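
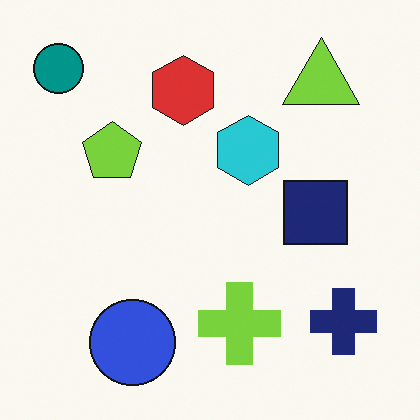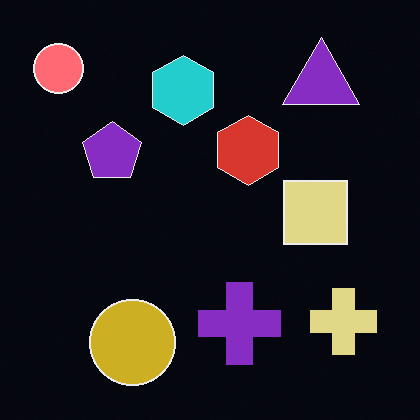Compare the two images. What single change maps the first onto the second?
The transformation is: color-inverted (negative).

The light background has become dark and every shape's color is its complement — a photographic negative.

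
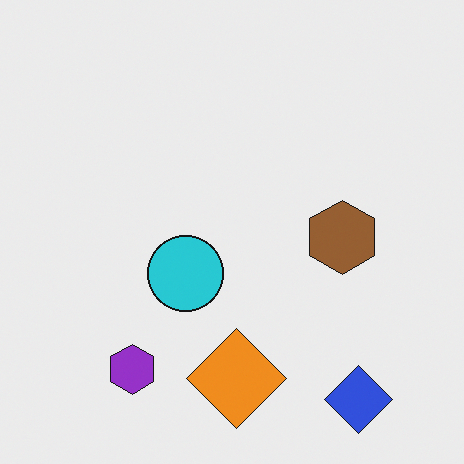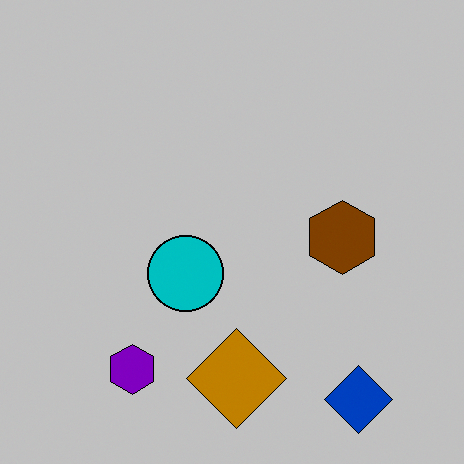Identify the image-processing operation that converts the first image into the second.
The image was aggressively posterized.

Each flat color has snapped to a coarser quantized level — most visibly, the near-white background has dropped to a flat grey.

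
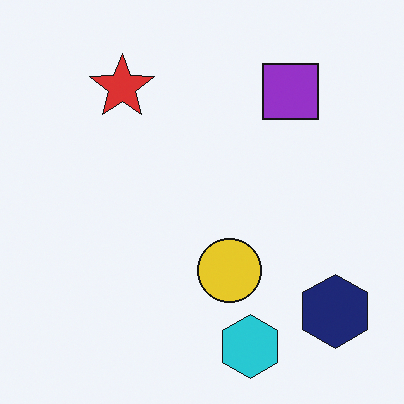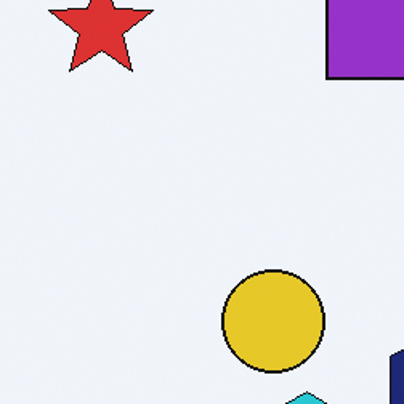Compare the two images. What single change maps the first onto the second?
This is the original image cropped slightly and scaled back up.

The visible shapes are larger and the field of view is narrower; shapes near the original edges may be partly or wholly outside the frame — a crop-and-rescale.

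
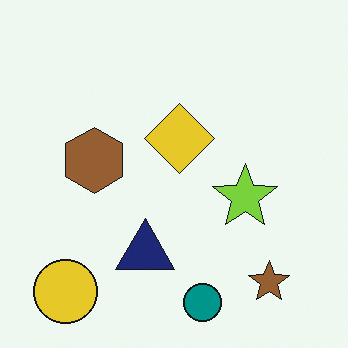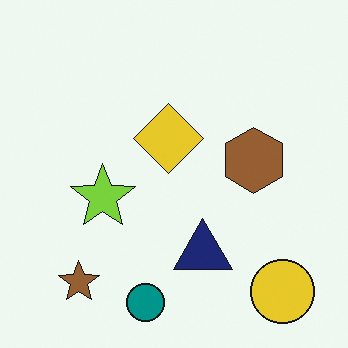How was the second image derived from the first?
Flipped horizontally (left ↔ right).

The yellow circle is in the bottom-left of the first image and the bottom-right of the second — shapes on opposite sides of the vertical midline have swapped in a mirror flip.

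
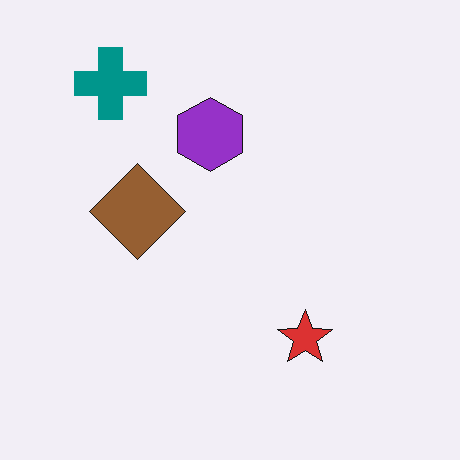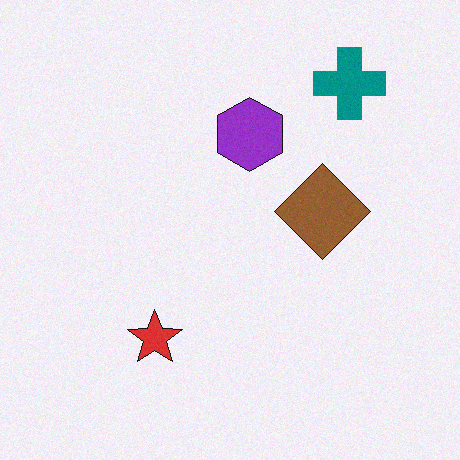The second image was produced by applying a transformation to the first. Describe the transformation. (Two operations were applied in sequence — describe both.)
This is the original image flipped horizontally (left ↔ right), then degraded with a light layer of grain.

The teal cross is in the top-left of the first image and the top-right of the second — shapes on opposite sides of the vertical midline have swapped in a mirror flip. Random speckle covers the whole image, including the flat background.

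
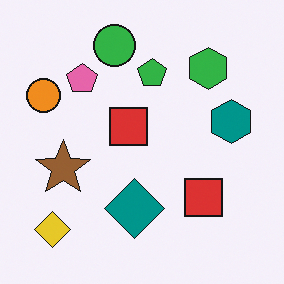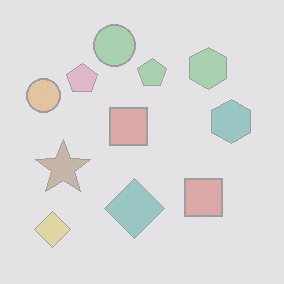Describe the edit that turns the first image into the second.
The image was washed out (contrast reduced).

Tones are pushed toward mid-grey across the whole image — a global contrast change.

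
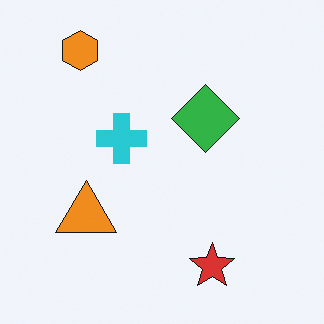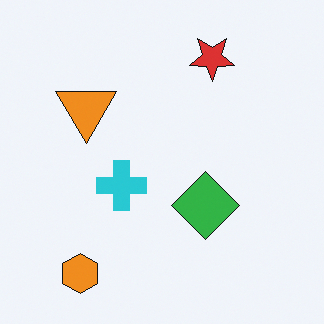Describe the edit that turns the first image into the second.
This is the original image flipped vertically (top ↔ bottom).

The orange hexagon is in the top-left of the first image and the bottom-left of the second — shapes on opposite sides of the horizontal midline have swapped in a mirror flip.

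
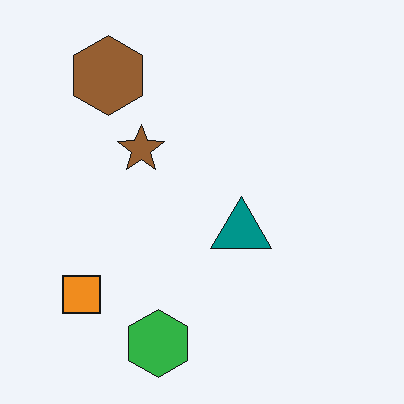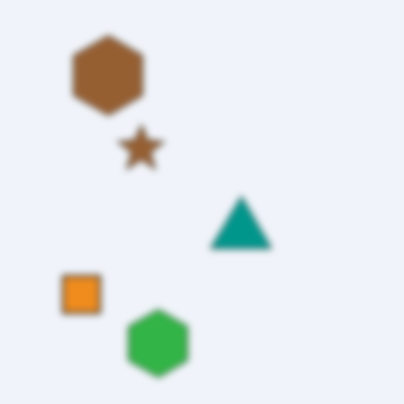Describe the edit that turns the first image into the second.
It was noticeably gaussian-blurred.

Shape edges and outlines are uniformly softened across the whole image.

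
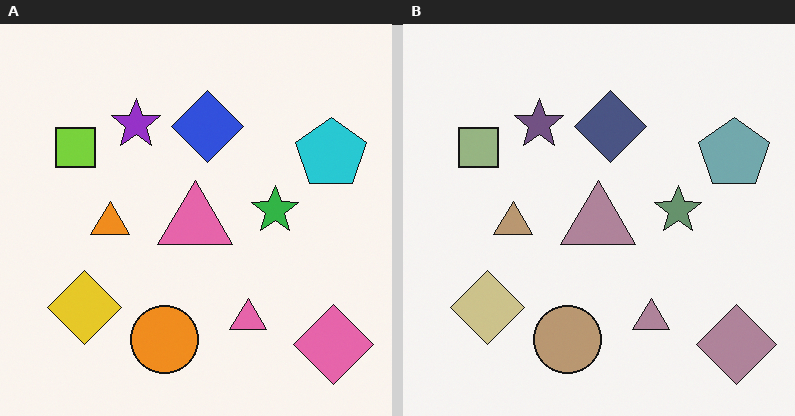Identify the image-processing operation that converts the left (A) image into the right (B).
Made much more muted (saturation change).

All colors are more muted and greyish — a global saturation change.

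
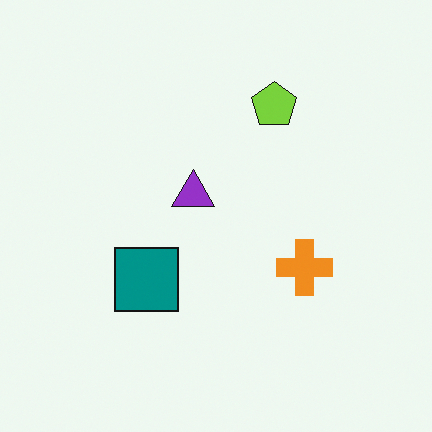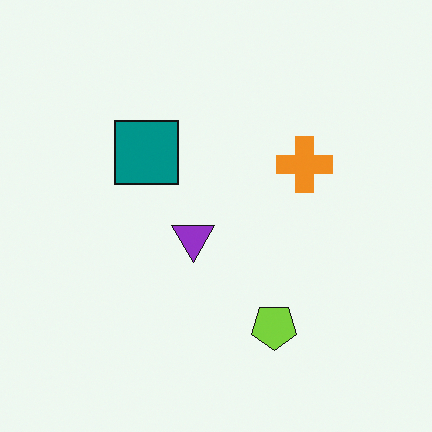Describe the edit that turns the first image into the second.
The transformation is: flipped vertically (top ↔ bottom).

The lime pentagon is in the top of the first image and the bottom of the second — shapes on opposite sides of the horizontal midline have swapped in a mirror flip.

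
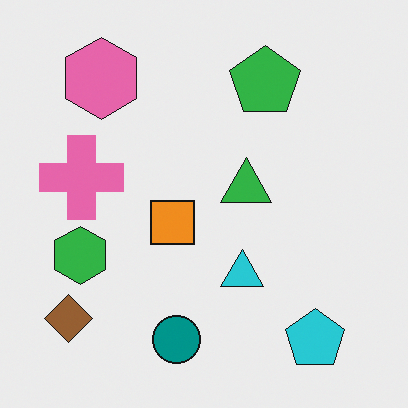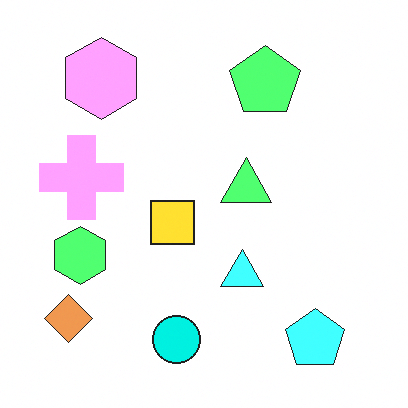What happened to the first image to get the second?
The second image is the first noticeably brightened.

Every pixel — background and shapes alike — is uniformly brightened.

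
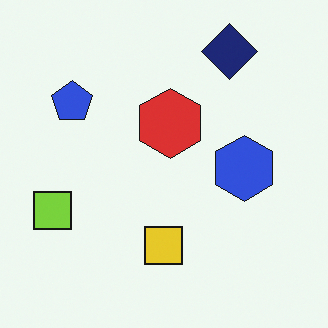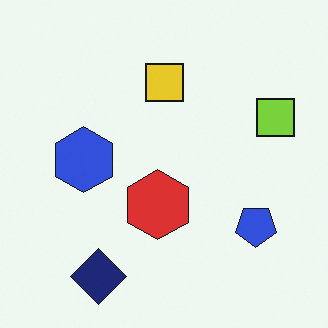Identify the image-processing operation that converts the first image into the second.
The image was rotated 180°.

The navy diamond sits in the top-right of the first image and the bottom-left of the second — consistent with a whole-image 180° rotation.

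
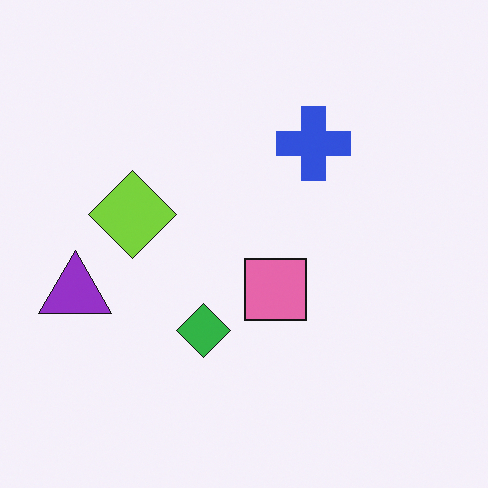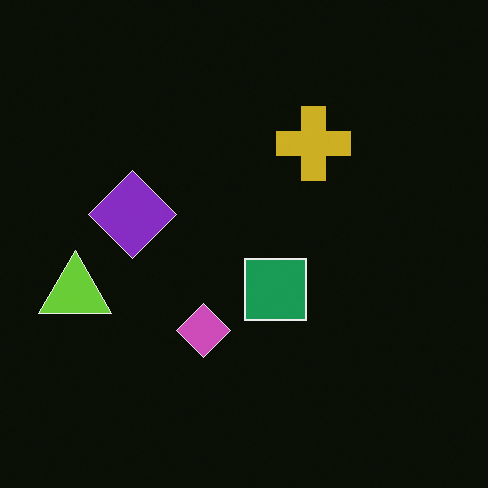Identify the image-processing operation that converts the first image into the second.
The transformation is: color-inverted (negative).

The light background has become dark and every shape's color is its complement — a photographic negative.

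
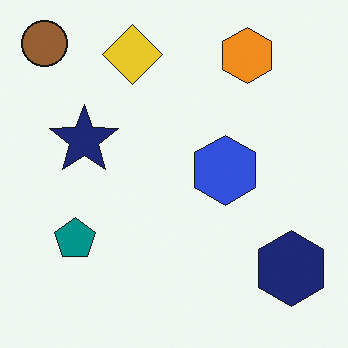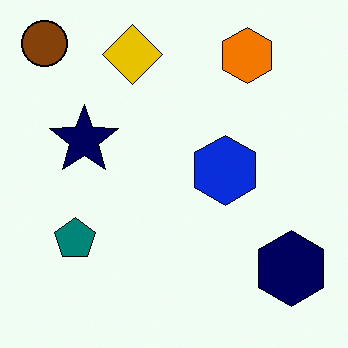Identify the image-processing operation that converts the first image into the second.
The second image is the first given slightly increased contrast.

Tones are pushed away from mid-grey across the whole image — a global contrast change.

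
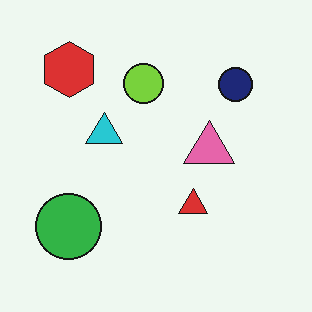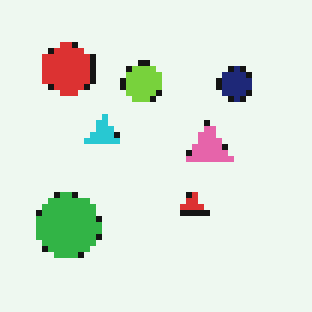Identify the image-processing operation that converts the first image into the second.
Moderately pixelated.

Shapes are reduced to large square blocks; fine edges and outlines are lost — a downscale-then-upscale (mosaic) effect.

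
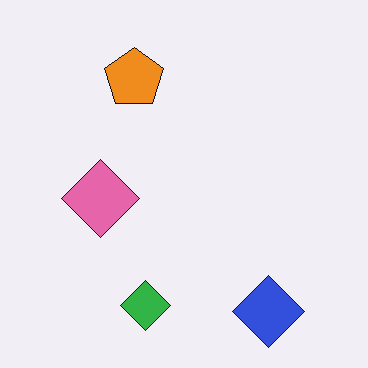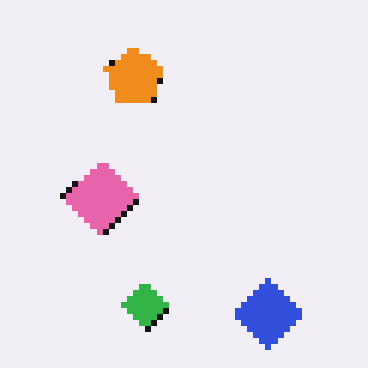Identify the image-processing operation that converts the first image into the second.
The transformation is: pixelated into visible square blocks.

Shapes are reduced to large square blocks; fine edges and outlines are lost — a downscale-then-upscale (mosaic) effect.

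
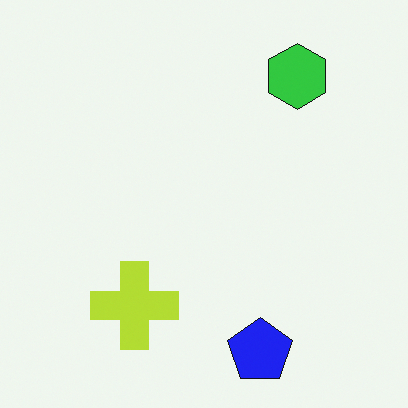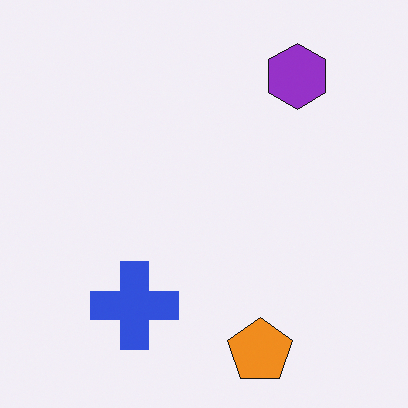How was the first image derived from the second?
The first image is the second hue-shifted by a large amount.

Every shape's color has rotated by the same amount around the hue wheel — a uniform hue shift.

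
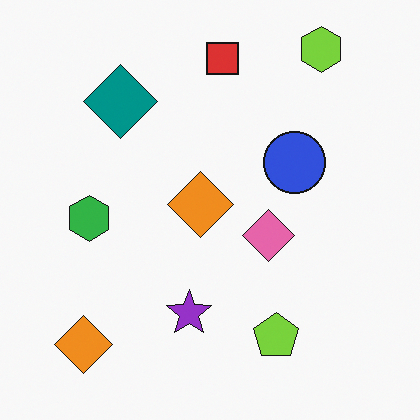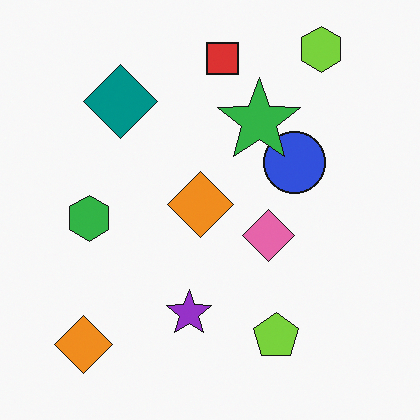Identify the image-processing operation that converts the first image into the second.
This is the original image overlaid with an additional green star.

A green star appears in the second image that is absent from the first.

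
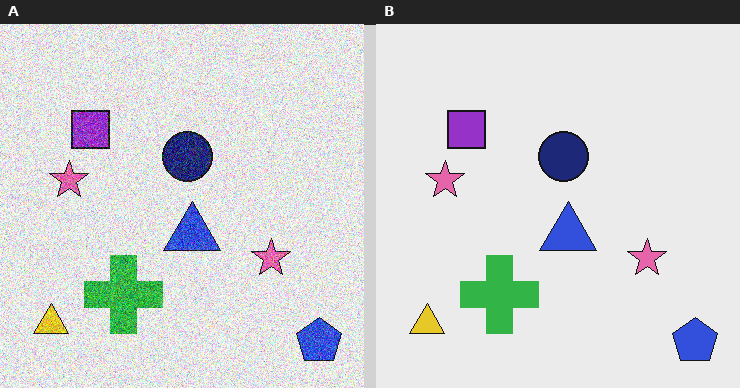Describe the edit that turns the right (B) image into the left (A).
The image was degraded with strong gaussian noise.

Random speckle covers the whole image, including the flat background.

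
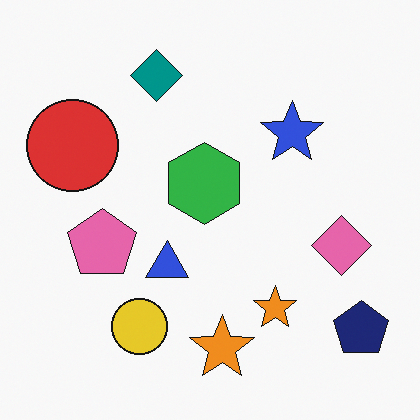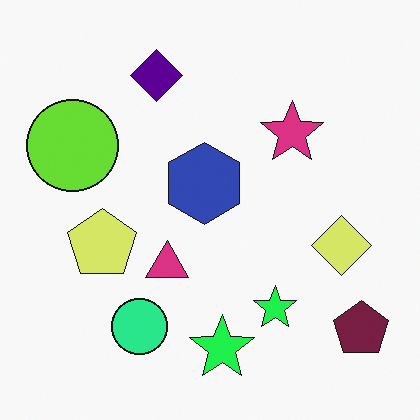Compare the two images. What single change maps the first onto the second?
This is the original image hue-shifted through roughly a third of the color wheel.

Every shape's color has rotated by the same amount around the hue wheel — a uniform hue shift.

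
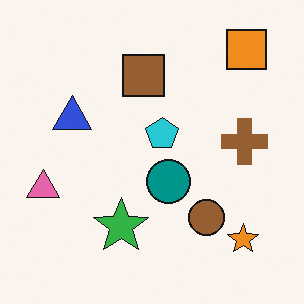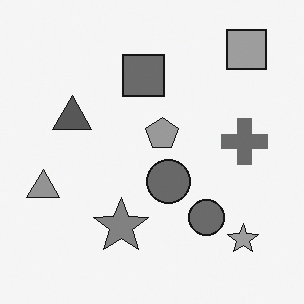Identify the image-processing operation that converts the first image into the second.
This is the original image converted to grayscale.

All color is removed — every shape is now a shade of grey.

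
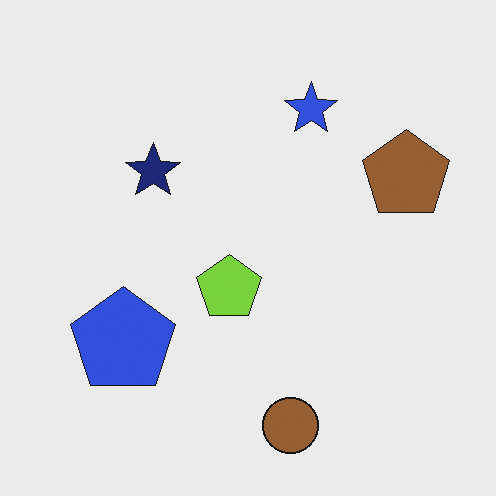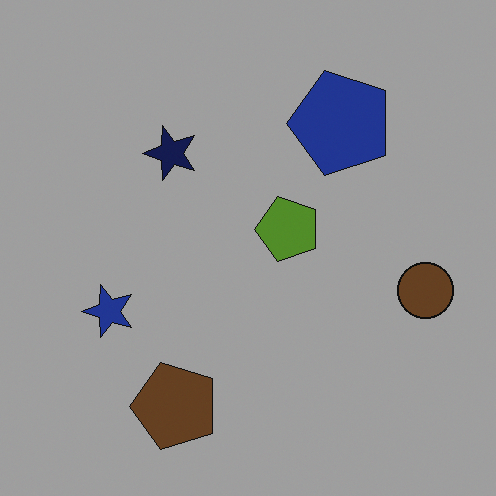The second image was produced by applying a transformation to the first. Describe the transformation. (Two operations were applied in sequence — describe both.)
The transformation is: transposed (reflected across the top-left ↔ bottom-right diagonal), then substantially darkened.

Shapes have swapped their row and column positions — what was in the top-right is now in the bottom-left — a diagonal reflection. Every pixel — background and shapes alike — is uniformly darkened.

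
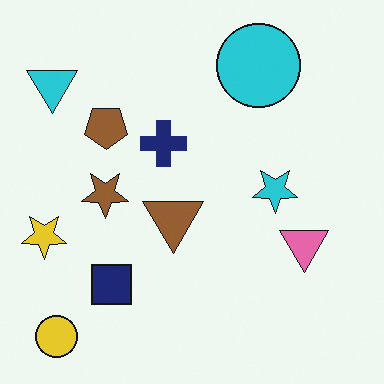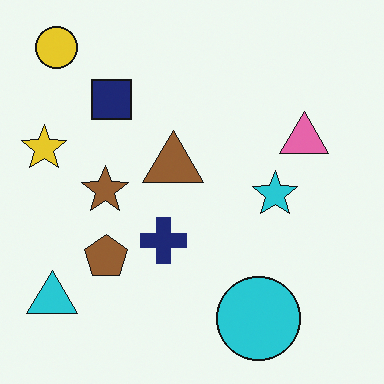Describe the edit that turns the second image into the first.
The first image is the second flipped vertically (top ↔ bottom).

The yellow circle is in the top-left of the second image and the bottom-left of the first — shapes on opposite sides of the horizontal midline have swapped in a mirror flip.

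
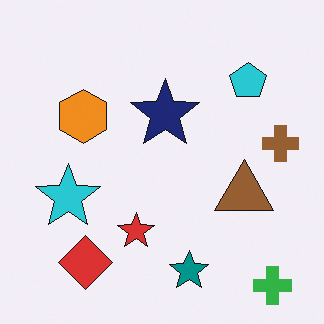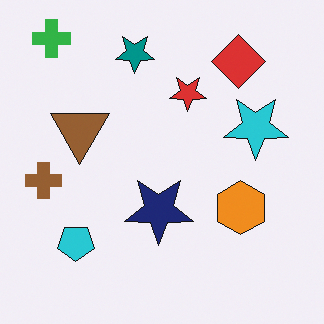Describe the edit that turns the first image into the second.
This is the original image rotated 180°.

The green cross sits in the bottom-right of the first image and the top-left of the second — consistent with a whole-image 180° rotation.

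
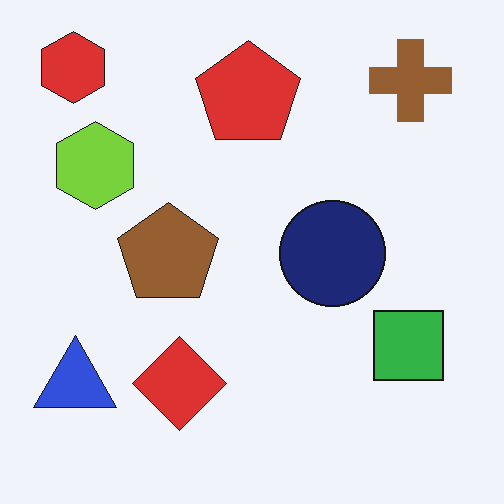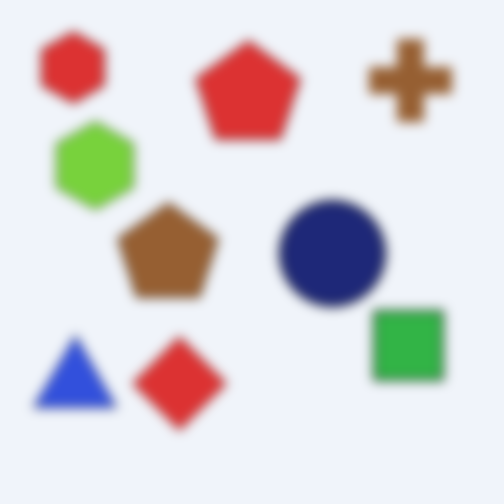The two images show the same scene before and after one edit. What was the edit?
It was strongly gaussian-blurred.

Shape edges and outlines are uniformly softened across the whole image.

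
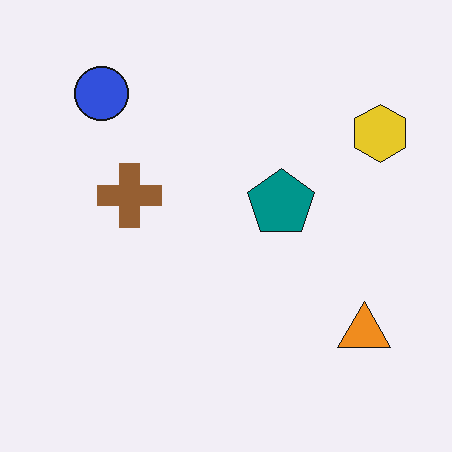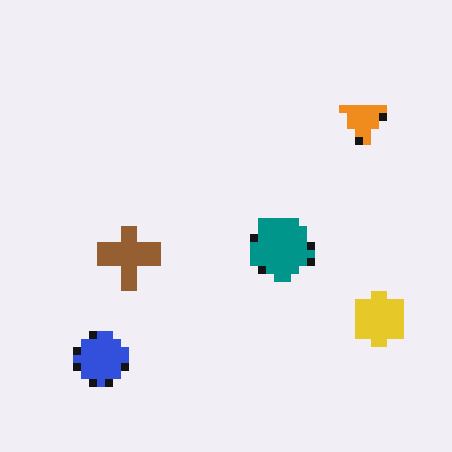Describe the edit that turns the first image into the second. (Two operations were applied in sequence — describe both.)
The image was moderately pixelated, then flipped vertically (top ↔ bottom).

Shapes are reduced to large square blocks; fine edges and outlines are lost — a downscale-then-upscale (mosaic) effect. The blue circle is in the top-left of the first image and the bottom-left of the second — shapes on opposite sides of the horizontal midline have swapped in a mirror flip.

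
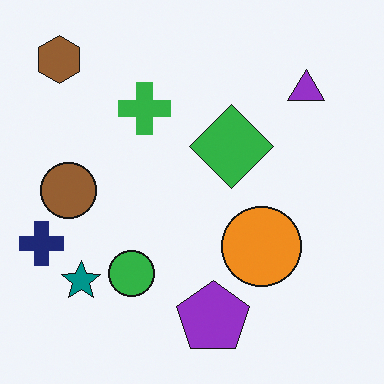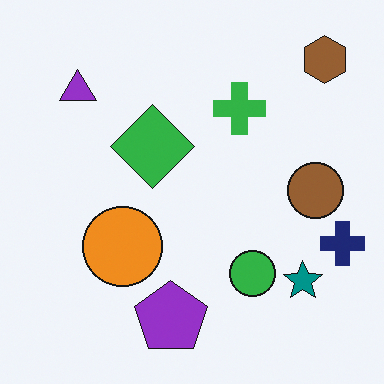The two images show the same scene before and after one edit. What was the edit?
It was flipped horizontally (left ↔ right).

The navy cross is in the left of the first image and the right of the second — shapes on opposite sides of the vertical midline have swapped in a mirror flip.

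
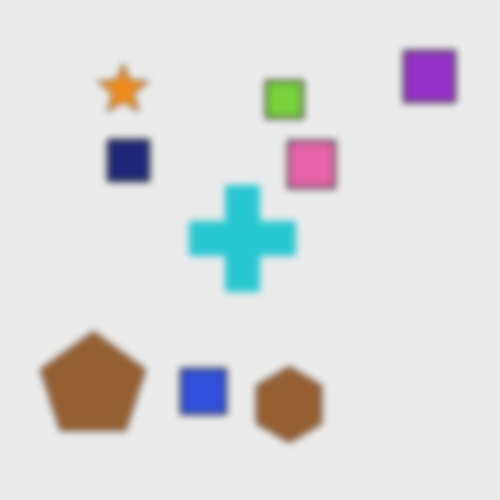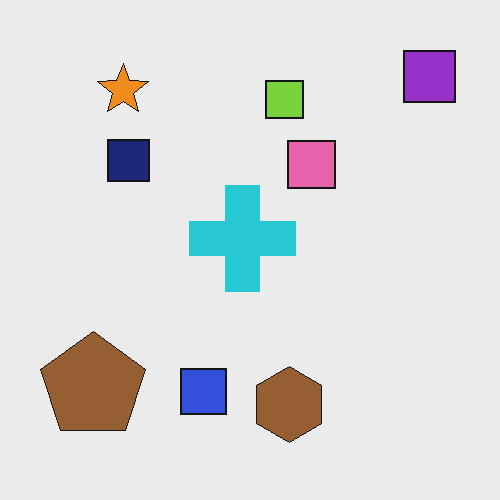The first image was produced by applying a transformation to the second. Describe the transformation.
Moderately blurred.

Shape edges and outlines are uniformly softened across the whole image.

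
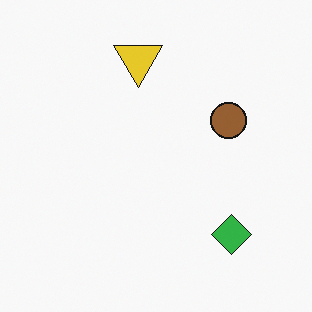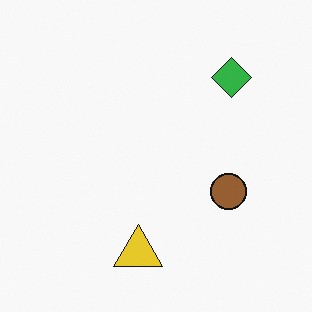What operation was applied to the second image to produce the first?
The image was flipped vertically (top ↔ bottom).

The yellow triangle is in the bottom of the second image and the top of the first — shapes on opposite sides of the horizontal midline have swapped in a mirror flip.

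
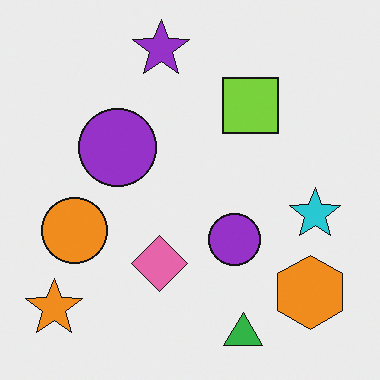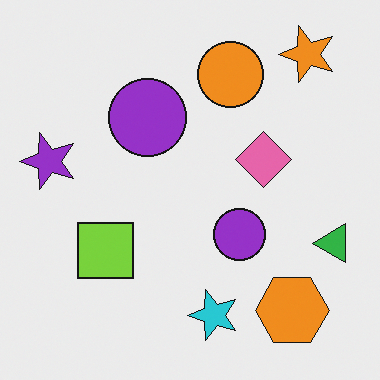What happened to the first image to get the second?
The image was transposed (reflected across the top-left ↔ bottom-right diagonal).

Shapes have swapped their row and column positions — what was in the top-right is now in the bottom-left — a diagonal reflection.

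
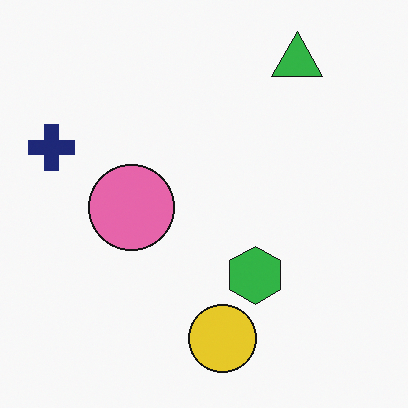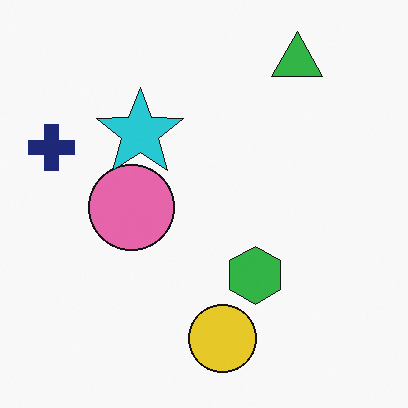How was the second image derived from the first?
The transformation is: overlaid with an additional cyan star.

A cyan star appears in the second image that is absent from the first.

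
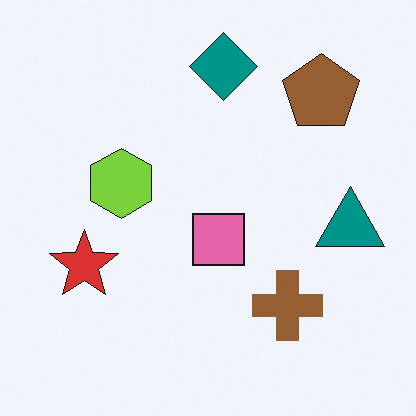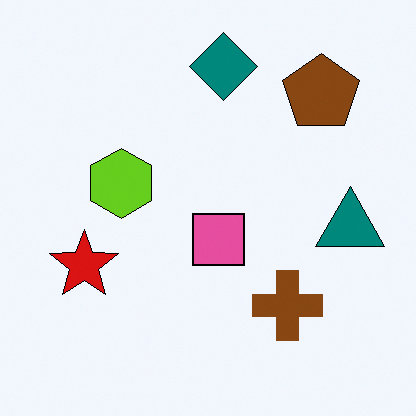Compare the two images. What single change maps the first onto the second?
The transformation is: given slightly increased contrast.

Tones are pushed away from mid-grey across the whole image — a global contrast change.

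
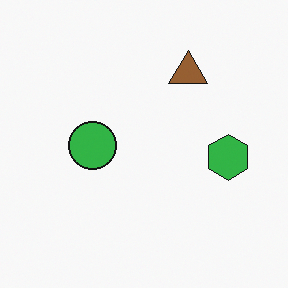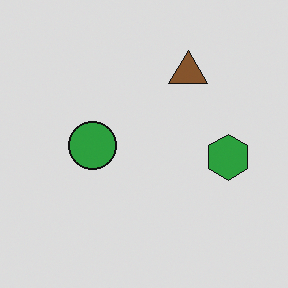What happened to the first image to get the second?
Darkened a little.

Every pixel — background and shapes alike — is uniformly darkened.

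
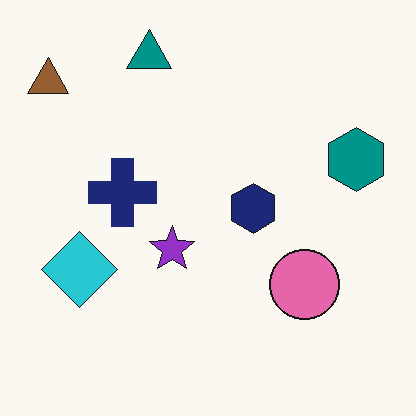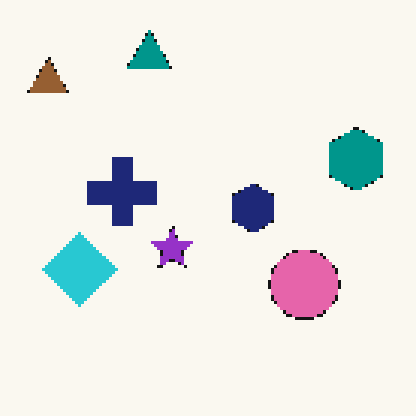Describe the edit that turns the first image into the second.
This is the original image mildly pixelated.

Shapes are reduced to large square blocks; fine edges and outlines are lost — a downscale-then-upscale (mosaic) effect.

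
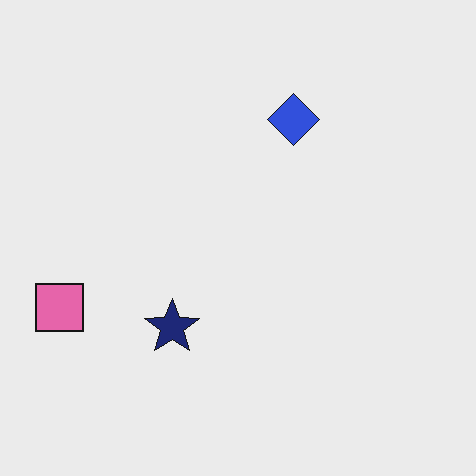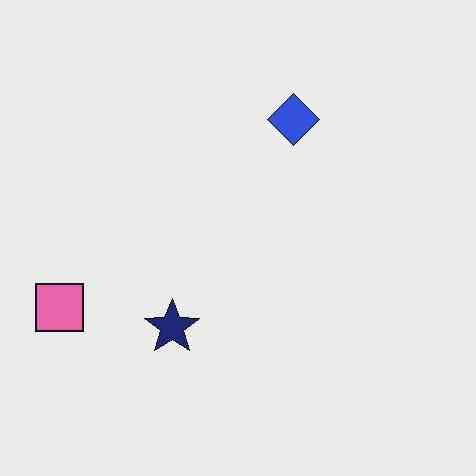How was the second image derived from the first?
The transformation is: JPEG-compressed with visible artifacts.

Blocky 8×8 compression artifacts appear around shape edges and the flat background shows ringing — characteristic JPEG degradation.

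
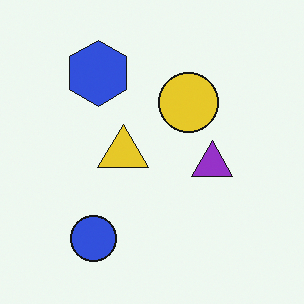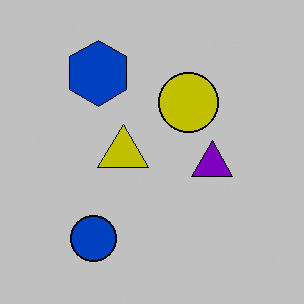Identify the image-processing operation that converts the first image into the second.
This is the original image aggressively posterized.

Each flat color has snapped to a coarser quantized level — most visibly, the near-white background has dropped to a flat grey.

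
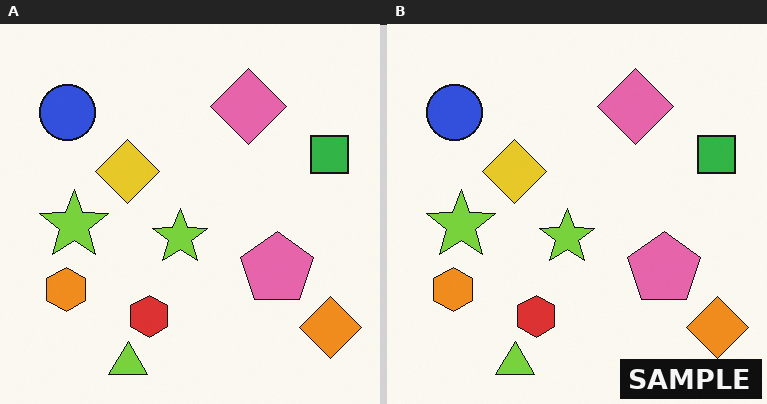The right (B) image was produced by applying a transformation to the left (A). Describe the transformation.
It was watermarked with the text "SAMPLE" in the lower-right corner.

A dark label reading "SAMPLE" appears in the lower-right corner.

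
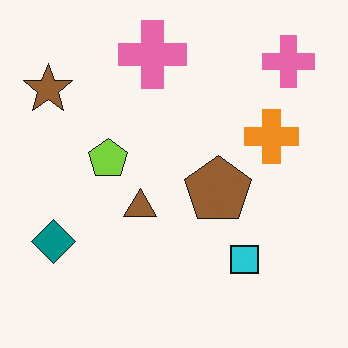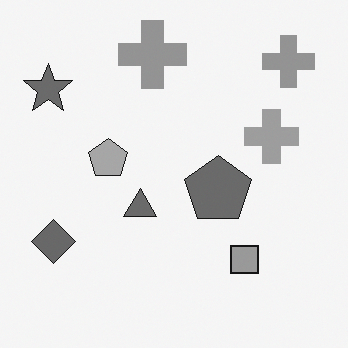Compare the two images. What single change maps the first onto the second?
The image was converted to grayscale.

All color is removed — every shape is now a shade of grey.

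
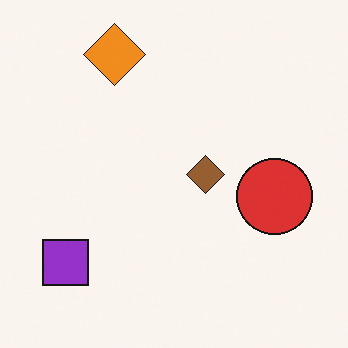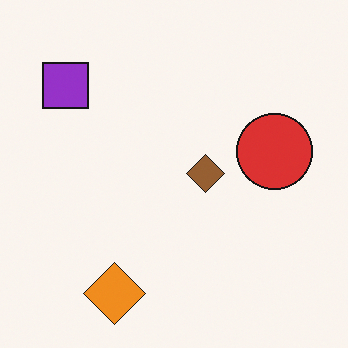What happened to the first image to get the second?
It was flipped vertically (top ↔ bottom).

The orange diamond is in the top-left of the first image and the bottom-left of the second — shapes on opposite sides of the horizontal midline have swapped in a mirror flip.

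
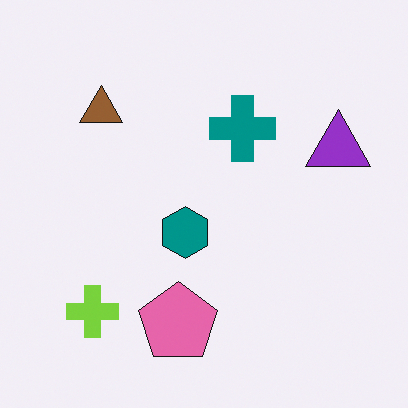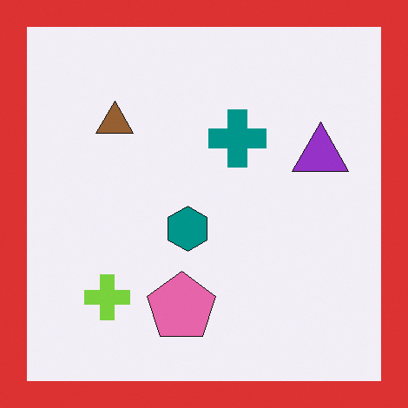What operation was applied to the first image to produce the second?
This is the original image framed with a red border.

A solid red frame runs around the edge of the second image, with the content slightly shrunk inside it.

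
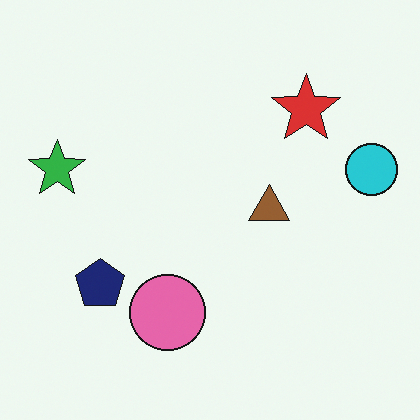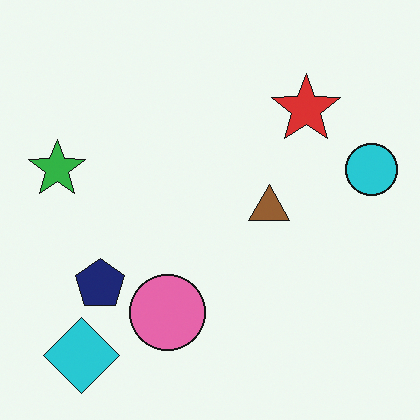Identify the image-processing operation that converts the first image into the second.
Overlaid with an additional cyan diamond.

A cyan diamond appears in the second image that is absent from the first.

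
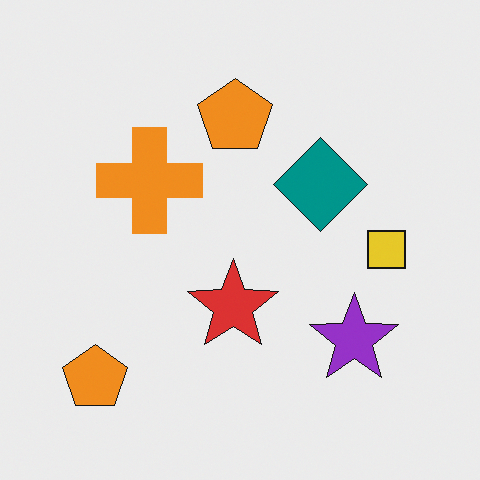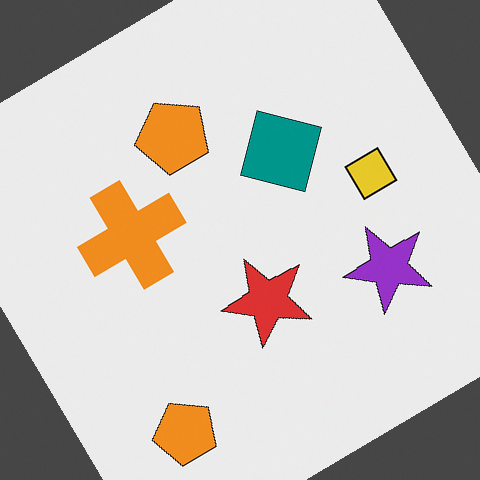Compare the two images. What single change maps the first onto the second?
It was rotated counter-clockwise by a large amount — several tens of degrees.

Every shape is tilted by the same angle and the image corners show triangular fill wedges — a whole-image rotation by a non-right angle.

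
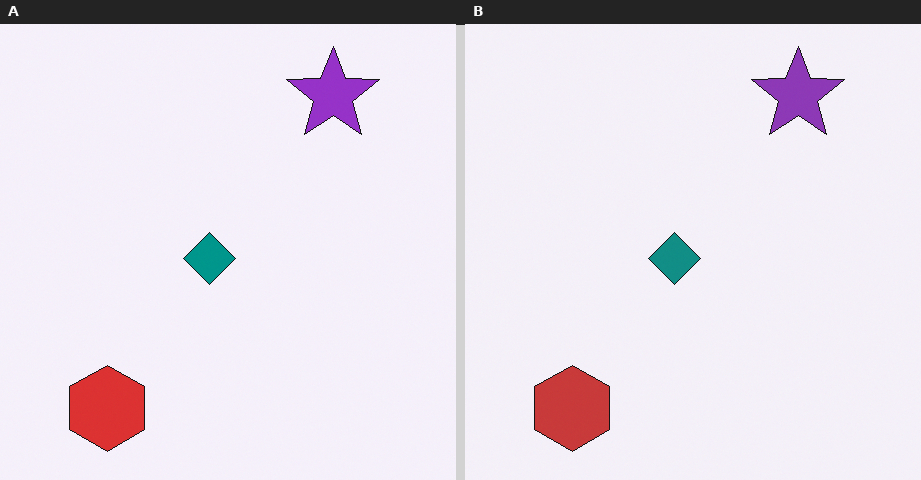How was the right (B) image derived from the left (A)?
Slightly desaturated.

All colors are more muted and greyish — a global saturation change.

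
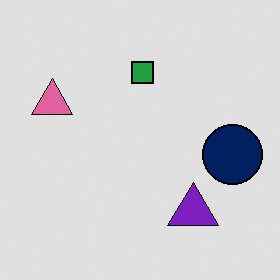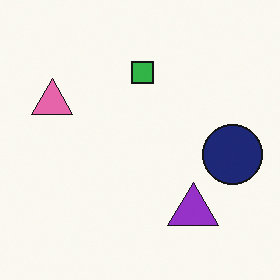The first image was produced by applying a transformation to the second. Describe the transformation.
This is the original image moderately posterized.

Each flat color has snapped to a coarser quantized level — most visibly, the near-white background has dropped to a flat grey.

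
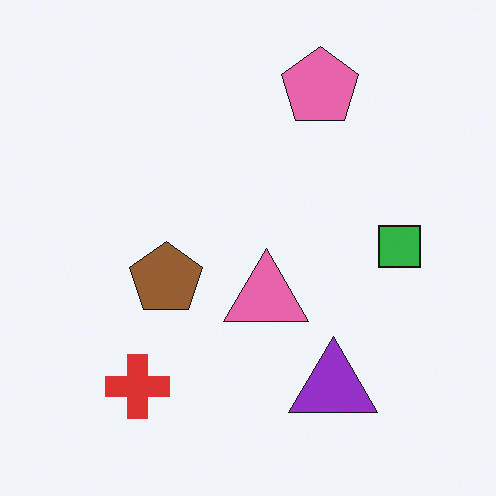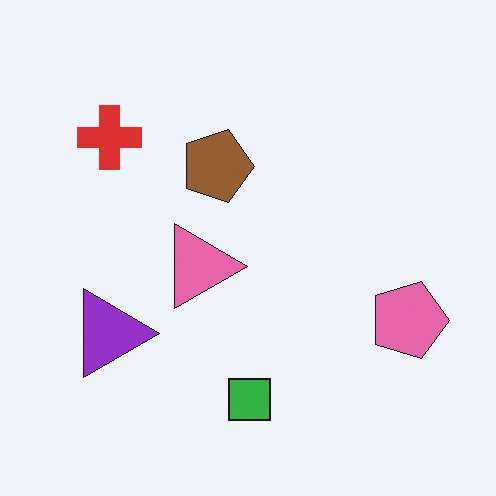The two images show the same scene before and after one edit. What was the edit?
The image was rotated 90° clockwise.

The red cross sits in the bottom-left of the first image and the top-left of the second — consistent with a whole-image 90° clockwise rotation.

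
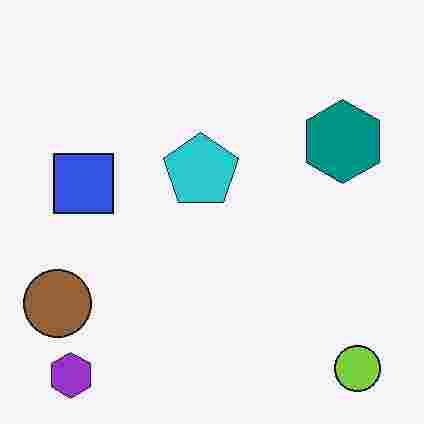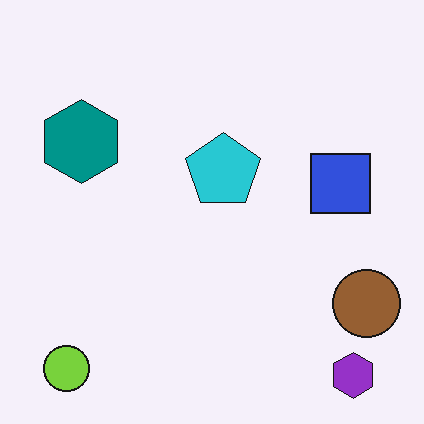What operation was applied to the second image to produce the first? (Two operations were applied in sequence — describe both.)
The first image is the second flipped horizontally (left ↔ right), then heavily JPEG-compressed with obvious blocking artifacts.

The brown circle is in the bottom-right of the second image and the bottom-left of the first — shapes on opposite sides of the vertical midline have swapped in a mirror flip. Blocky 8×8 compression artifacts appear around shape edges and the flat background shows ringing — characteristic JPEG degradation.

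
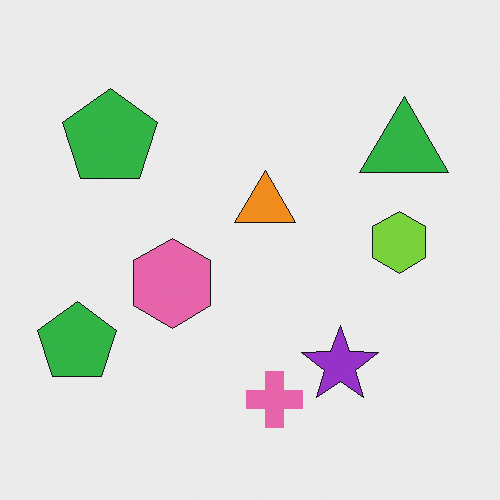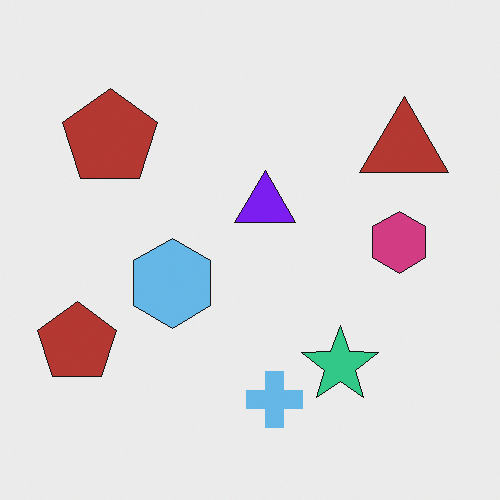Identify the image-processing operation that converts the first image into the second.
The transformation is: hue-shifted by a large amount.

Every shape's color has rotated by the same amount around the hue wheel — a uniform hue shift.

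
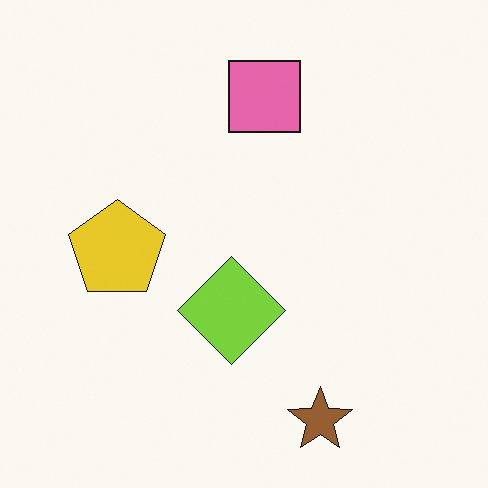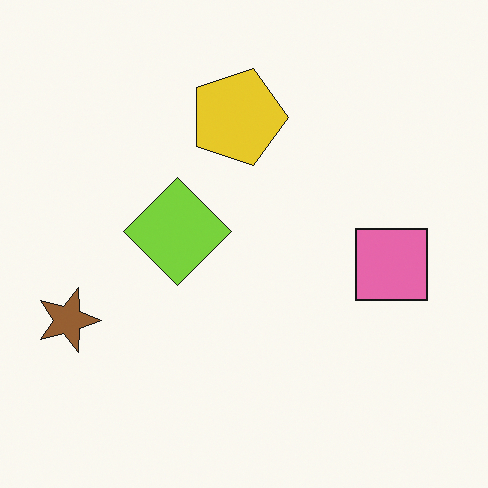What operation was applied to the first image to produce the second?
The transformation is: rotated 90° clockwise.

The brown star sits in the bottom of the first image and the left of the second — consistent with a whole-image 90° clockwise rotation.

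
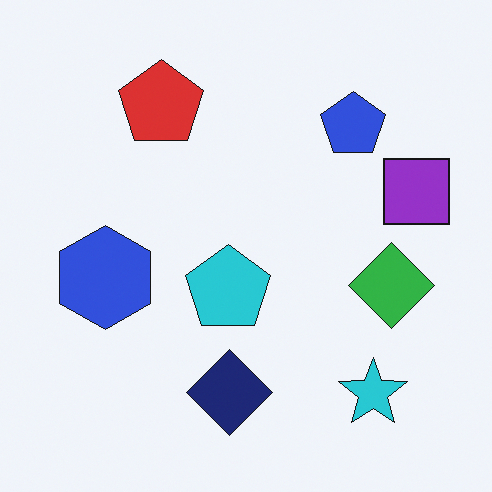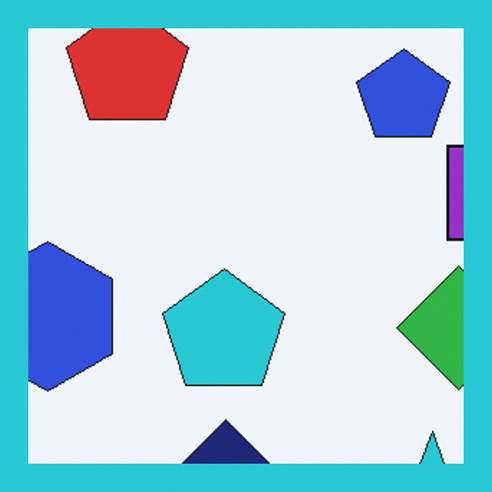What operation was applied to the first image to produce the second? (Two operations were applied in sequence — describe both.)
This is the original image cropped tightly and scaled back up, then framed with a cyan border.

The visible shapes are larger and the field of view is narrower; shapes near the original edges may be partly or wholly outside the frame — a crop-and-rescale. A solid cyan frame runs around the edge of the second image, with the content slightly shrunk inside it.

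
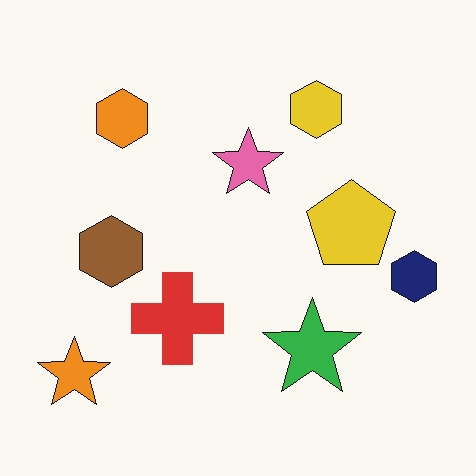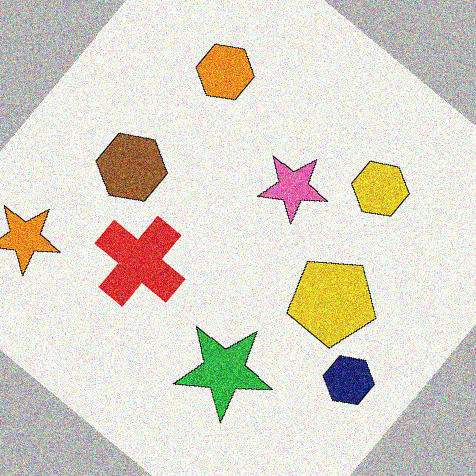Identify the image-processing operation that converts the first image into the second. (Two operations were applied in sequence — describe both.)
The transformation is: rotated clockwise by a large amount — several tens of degrees, then degraded with visible gaussian noise.

Every shape is tilted by the same angle and the image corners show triangular fill wedges — a whole-image rotation by a non-right angle. Random speckle covers the whole image, including the flat background.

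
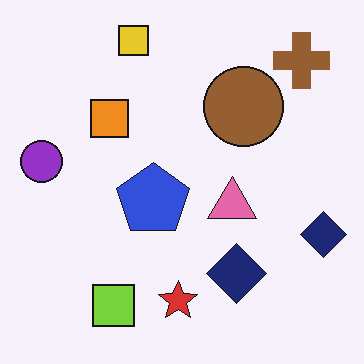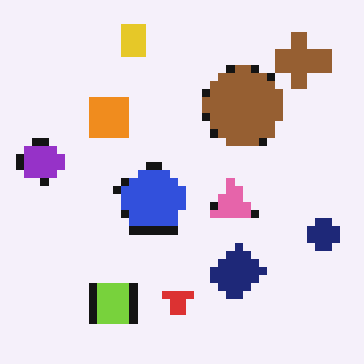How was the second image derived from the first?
The second image is the first moderately pixelated.

Shapes are reduced to large square blocks; fine edges and outlines are lost — a downscale-then-upscale (mosaic) effect.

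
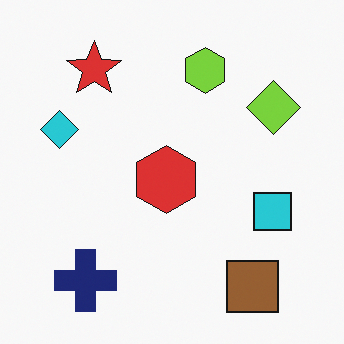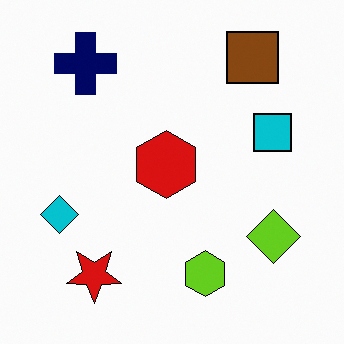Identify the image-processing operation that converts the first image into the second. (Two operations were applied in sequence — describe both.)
The image was given slightly increased contrast, then flipped vertically (top ↔ bottom).

Tones are pushed away from mid-grey across the whole image — a global contrast change. The brown square is in the bottom-right of the first image and the top-right of the second — shapes on opposite sides of the horizontal midline have swapped in a mirror flip.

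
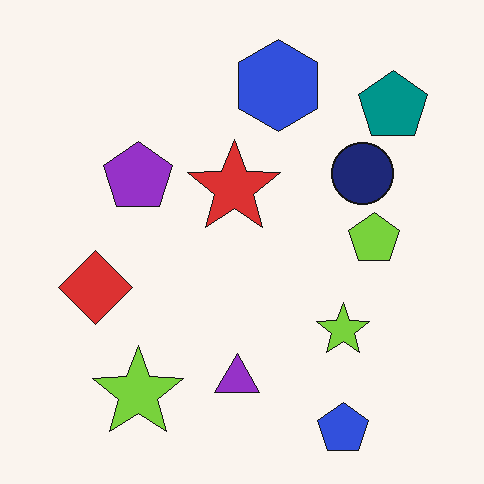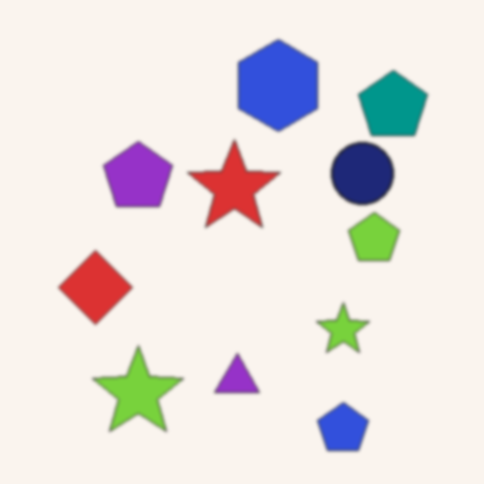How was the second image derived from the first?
The second image is the first lightly blurred.

Shape edges and outlines are uniformly softened across the whole image.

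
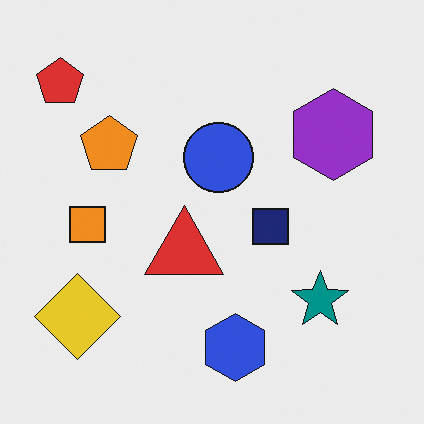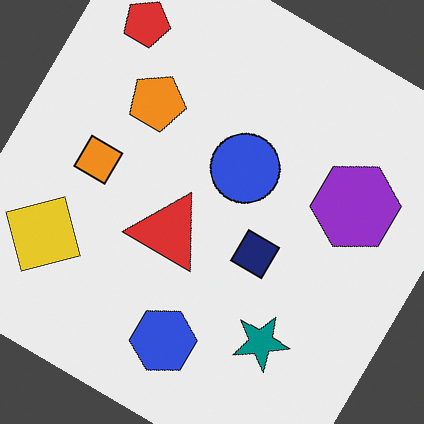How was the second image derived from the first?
This is the original image rotated clockwise by a large amount — several tens of degrees.

Every shape is tilted by the same angle and the image corners show triangular fill wedges — a whole-image rotation by a non-right angle.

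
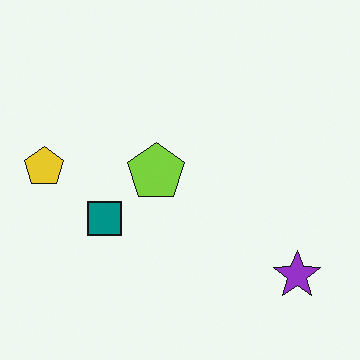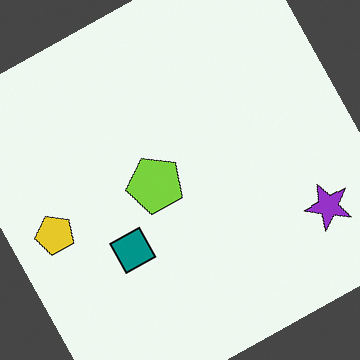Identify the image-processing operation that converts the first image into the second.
Rotated counter-clockwise by a clearly visible amount.

Every shape is tilted by the same angle and the image corners show triangular fill wedges — a whole-image rotation by a non-right angle.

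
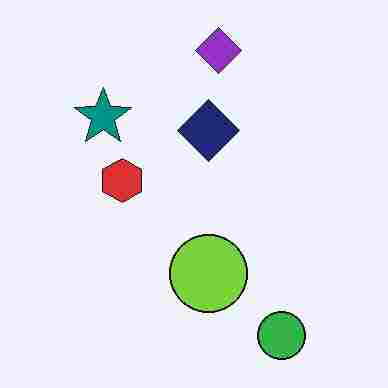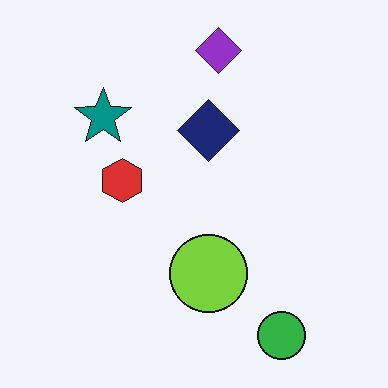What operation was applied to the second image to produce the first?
The transformation is: heavily JPEG-compressed with obvious blocking artifacts.

Blocky 8×8 compression artifacts appear around shape edges and the flat background shows ringing — characteristic JPEG degradation.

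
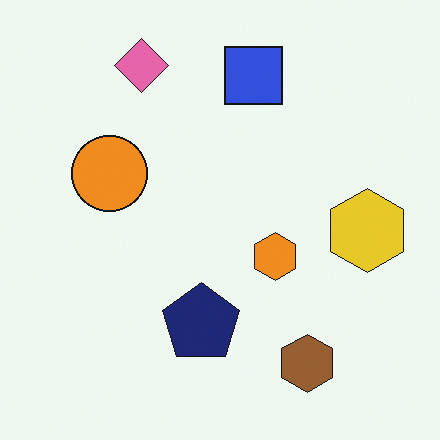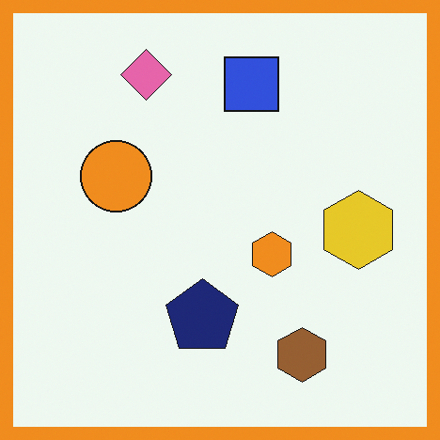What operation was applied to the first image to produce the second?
Framed with a orange border.

A solid orange frame runs around the edge of the second image, with the content slightly shrunk inside it.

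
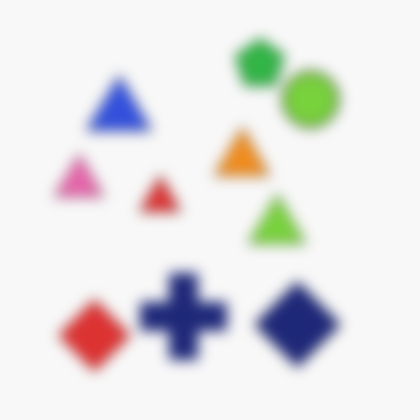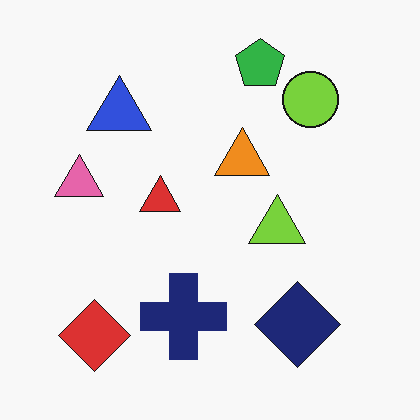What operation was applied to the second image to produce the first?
The image was strongly gaussian-blurred.

Shape edges and outlines are uniformly softened across the whole image.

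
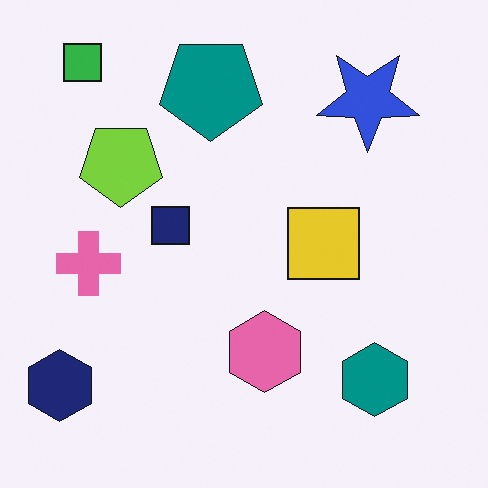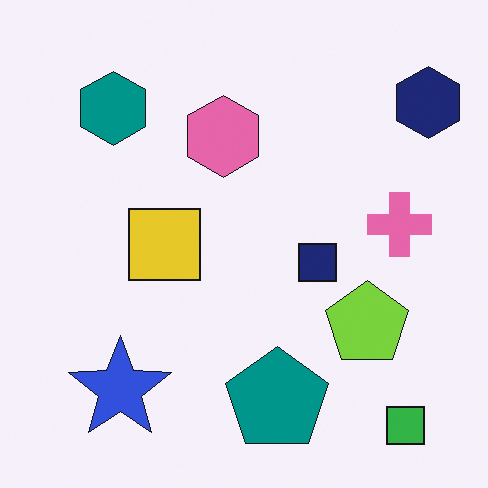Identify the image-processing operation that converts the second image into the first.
The image was rotated 180°.

The green square sits in the bottom-right of the second image and the top-left of the first — consistent with a whole-image 180° rotation.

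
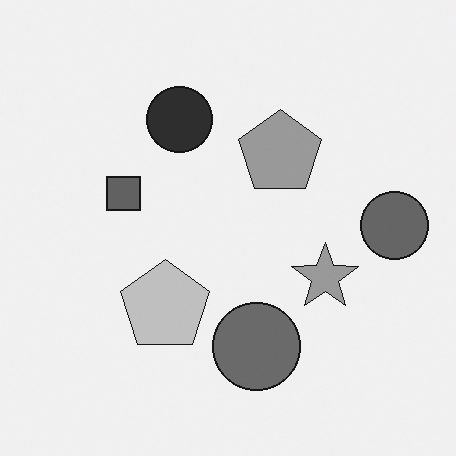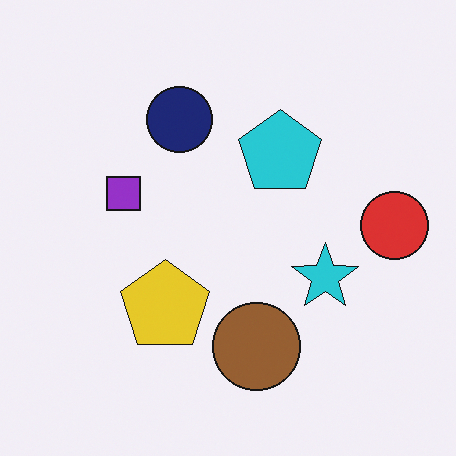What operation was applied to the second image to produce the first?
The transformation is: converted to grayscale.

All color is removed — every shape is now a shade of grey.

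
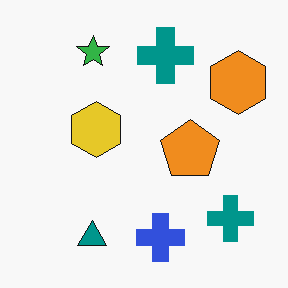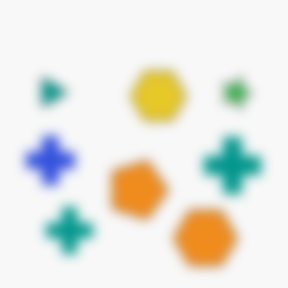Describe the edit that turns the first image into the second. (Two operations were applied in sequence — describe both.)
This is the original image rotated 90° clockwise, then strongly gaussian-blurred.

The orange hexagon sits in the top-right of the first image and the bottom-right of the second — consistent with a whole-image 90° clockwise rotation. Shape edges and outlines are uniformly softened across the whole image.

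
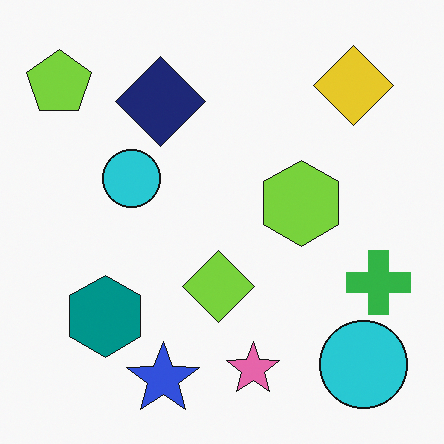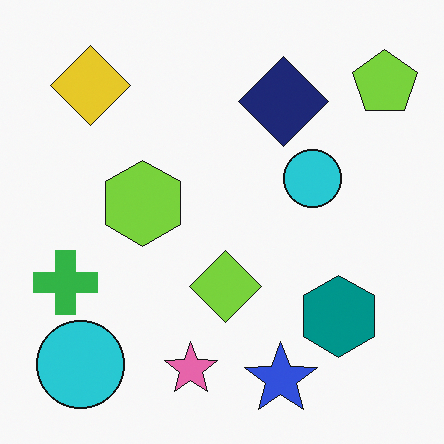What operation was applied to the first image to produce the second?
It was flipped horizontally (left ↔ right).

The lime pentagon is in the top-left of the first image and the top-right of the second — shapes on opposite sides of the vertical midline have swapped in a mirror flip.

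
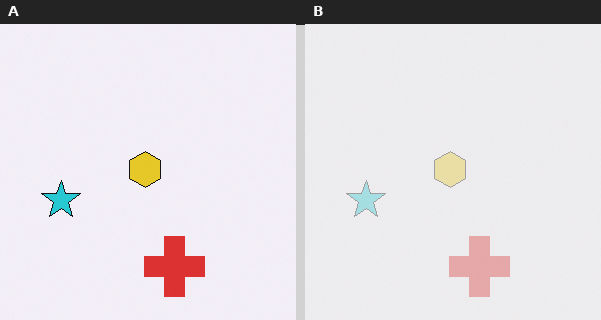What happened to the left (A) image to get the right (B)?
This is the original image given much lower contrast.

Tones are pushed toward mid-grey across the whole image — a global contrast change.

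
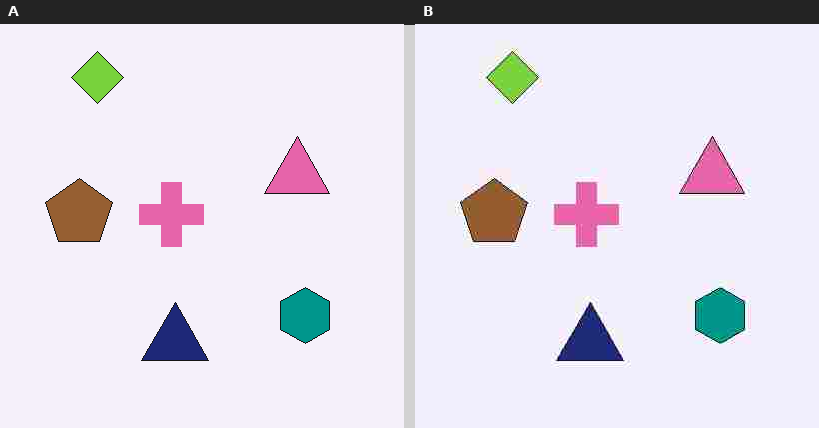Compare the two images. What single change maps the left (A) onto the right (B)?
This is the original image degraded with heavy JPEG compression.

Blocky 8×8 compression artifacts appear around shape edges and the flat background shows ringing — characteristic JPEG degradation.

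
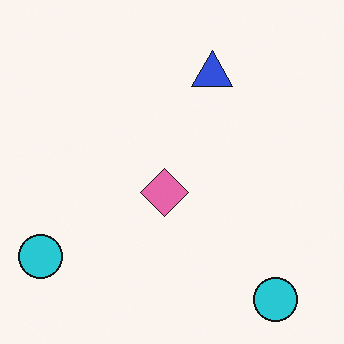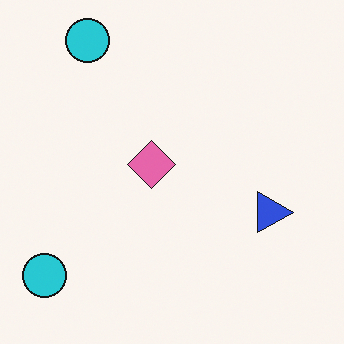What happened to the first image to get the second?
The second image is the first rotated 90° clockwise.

The blue triangle sits in the top of the first image and the right of the second — consistent with a whole-image 90° clockwise rotation.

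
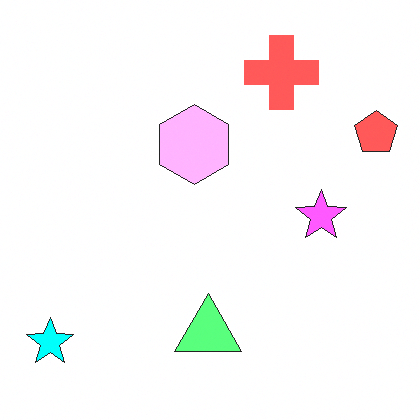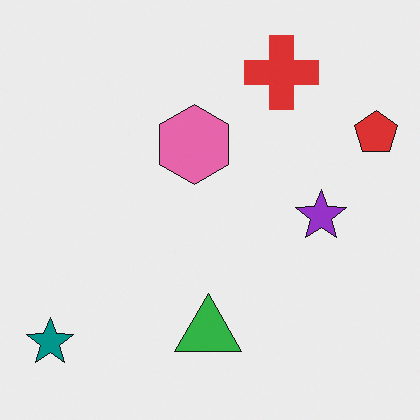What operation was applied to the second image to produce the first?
The image was noticeably brightened.

Every pixel — background and shapes alike — is uniformly brightened.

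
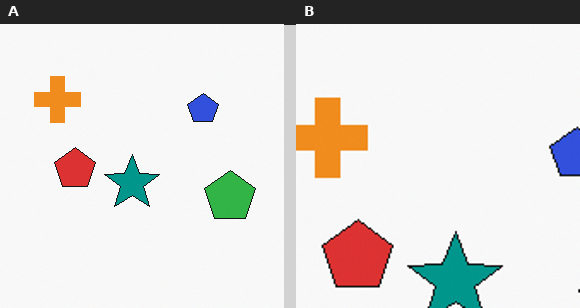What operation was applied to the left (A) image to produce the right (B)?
The transformation is: cropped tightly and scaled back up.

The visible shapes are larger and the field of view is narrower; shapes near the original edges may be partly or wholly outside the frame — a crop-and-rescale.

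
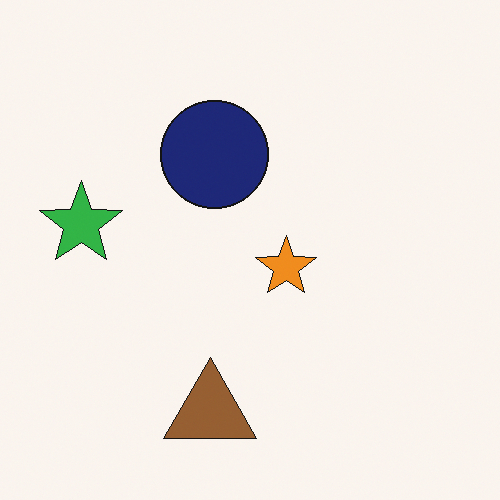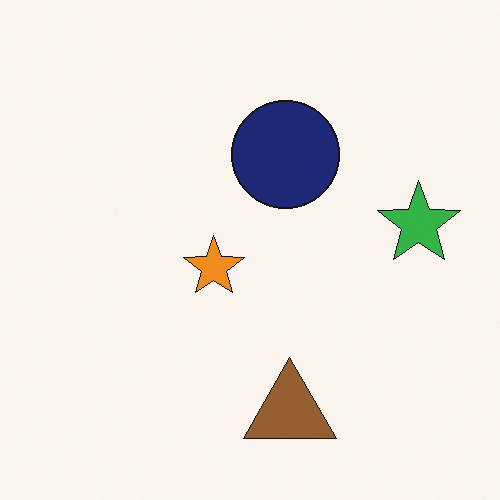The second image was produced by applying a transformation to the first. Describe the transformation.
This is the original image flipped horizontally (left ↔ right).

The green star is in the left of the first image and the right of the second — shapes on opposite sides of the vertical midline have swapped in a mirror flip.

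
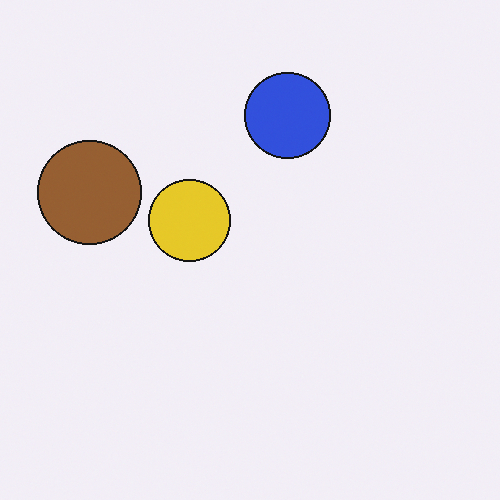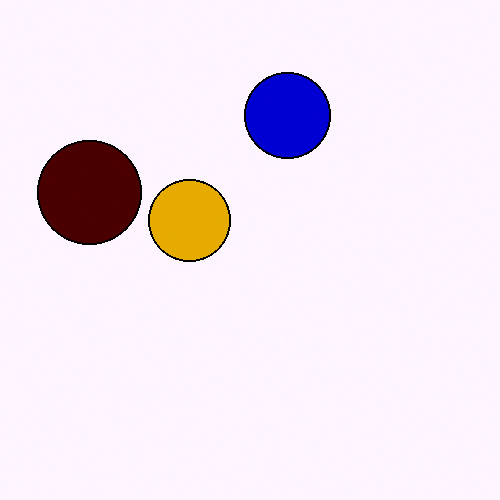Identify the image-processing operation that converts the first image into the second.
The image was given much higher contrast.

Tones are pushed away from mid-grey across the whole image — a global contrast change.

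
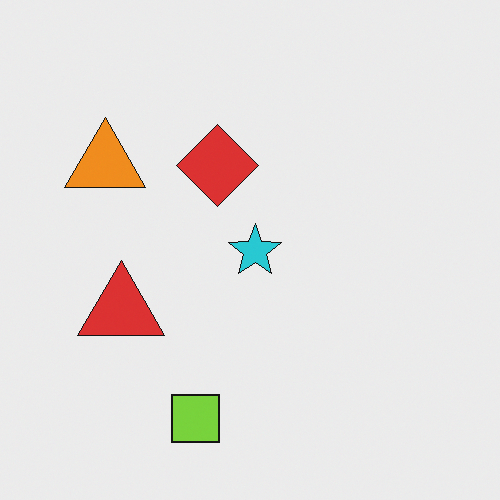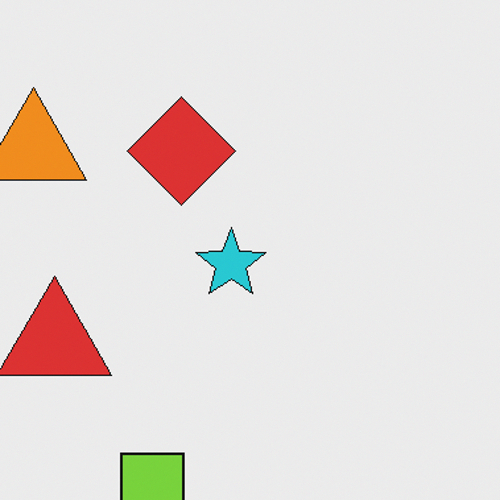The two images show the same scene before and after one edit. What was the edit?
This is the original image cropped to a modestly smaller region and rescaled.

The visible shapes are larger and the field of view is narrower; shapes near the original edges may be partly or wholly outside the frame — a crop-and-rescale.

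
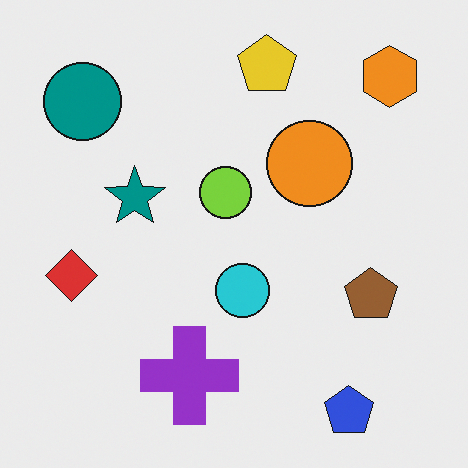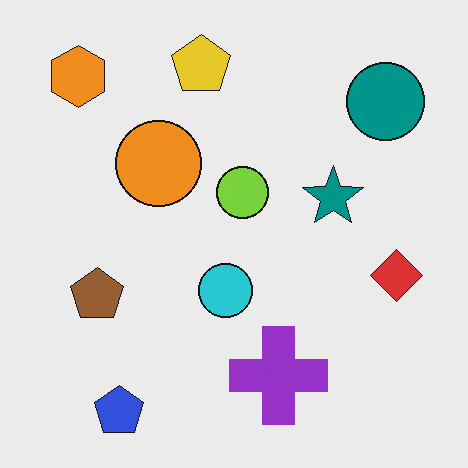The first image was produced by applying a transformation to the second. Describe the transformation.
The transformation is: flipped horizontally (left ↔ right).

The red diamond is in the right of the second image and the left of the first — shapes on opposite sides of the vertical midline have swapped in a mirror flip.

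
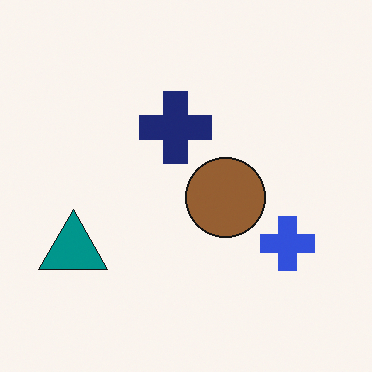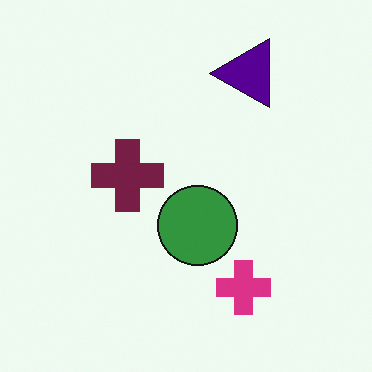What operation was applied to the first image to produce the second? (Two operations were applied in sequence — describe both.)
The second image is the first hue-shifted through roughly a third of the color wheel, then transposed (reflected across the top-left ↔ bottom-right diagonal).

Every shape's color has rotated by the same amount around the hue wheel — a uniform hue shift. Shapes have swapped their row and column positions — what was in the top-right is now in the bottom-left — a diagonal reflection.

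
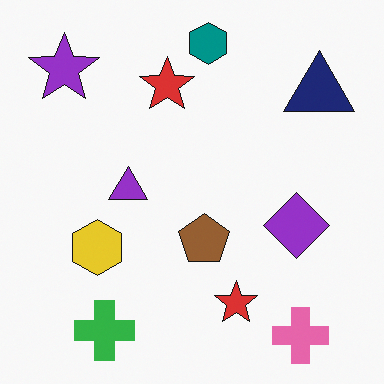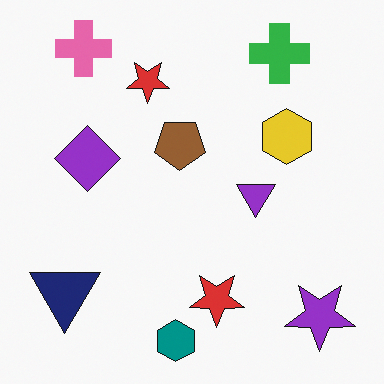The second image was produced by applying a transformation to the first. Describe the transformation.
The transformation is: rotated 180°.

The pink cross sits in the bottom-right of the first image and the top-left of the second — consistent with a whole-image 180° rotation.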